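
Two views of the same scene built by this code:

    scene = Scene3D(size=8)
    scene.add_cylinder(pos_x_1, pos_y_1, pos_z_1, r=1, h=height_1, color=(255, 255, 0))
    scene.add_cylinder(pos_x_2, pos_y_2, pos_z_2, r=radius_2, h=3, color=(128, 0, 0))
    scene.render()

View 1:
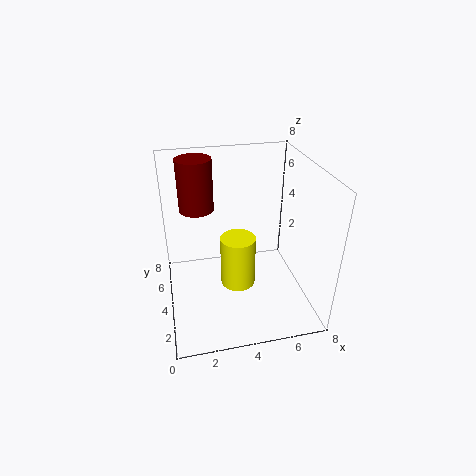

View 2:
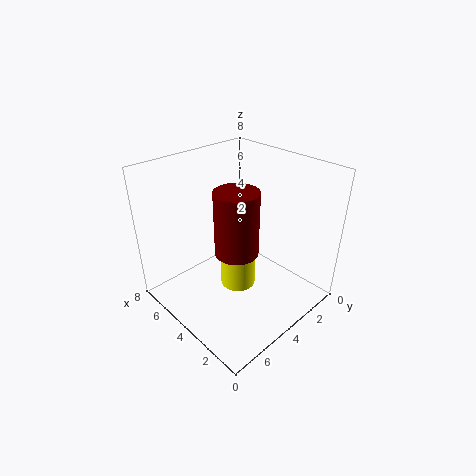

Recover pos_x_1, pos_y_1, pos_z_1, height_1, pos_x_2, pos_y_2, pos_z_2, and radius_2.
pos_x_1 = 4
pos_y_1 = 4
pos_z_1 = 1
height_1 = 3
pos_x_2 = 2
pos_y_2 = 6
pos_z_2 = 5
radius_2 = 1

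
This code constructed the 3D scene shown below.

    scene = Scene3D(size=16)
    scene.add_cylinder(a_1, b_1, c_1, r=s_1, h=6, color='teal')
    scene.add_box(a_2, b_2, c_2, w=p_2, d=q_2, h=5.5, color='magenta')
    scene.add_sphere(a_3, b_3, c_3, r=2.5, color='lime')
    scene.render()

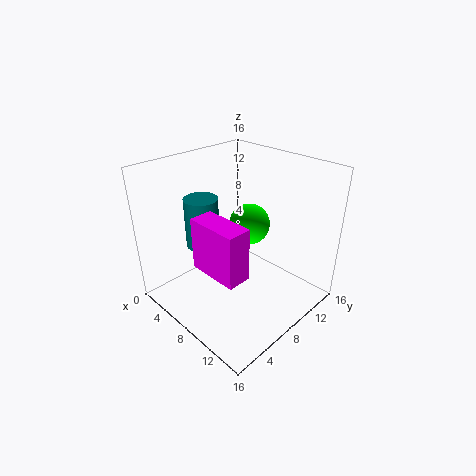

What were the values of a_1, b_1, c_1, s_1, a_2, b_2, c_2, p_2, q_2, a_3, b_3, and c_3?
a_1 = 3
b_1 = 7
c_1 = 5.5
s_1 = 2
a_2 = 7
b_2 = 2.5
c_2 = 6.5
p_2 = 5.5
q_2 = 2.5
a_3 = 6
b_3 = 12
c_3 = 7.5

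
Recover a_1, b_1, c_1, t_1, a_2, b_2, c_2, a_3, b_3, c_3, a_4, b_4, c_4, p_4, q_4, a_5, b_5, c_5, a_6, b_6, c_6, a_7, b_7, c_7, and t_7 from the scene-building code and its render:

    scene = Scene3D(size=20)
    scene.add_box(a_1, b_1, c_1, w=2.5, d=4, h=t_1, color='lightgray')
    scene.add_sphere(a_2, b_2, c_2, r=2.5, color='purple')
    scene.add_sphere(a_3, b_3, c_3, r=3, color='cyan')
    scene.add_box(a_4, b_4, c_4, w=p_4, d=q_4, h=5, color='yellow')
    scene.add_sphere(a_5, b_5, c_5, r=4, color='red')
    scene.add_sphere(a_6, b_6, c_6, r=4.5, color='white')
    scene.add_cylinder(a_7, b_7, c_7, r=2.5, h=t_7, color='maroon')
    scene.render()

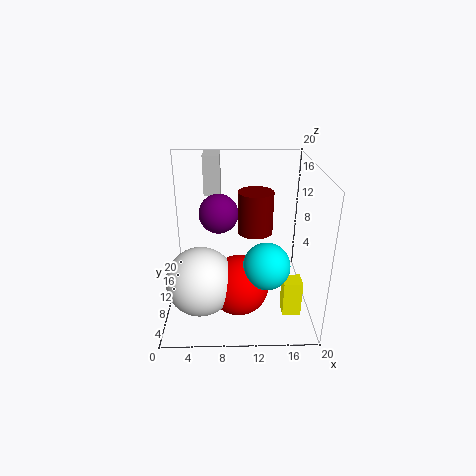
a_1 = 5
b_1 = 16
c_1 = 14
t_1 = 6
a_2 = 7.5
b_2 = 8
c_2 = 14.5
a_3 = 13.5
b_3 = 5
c_3 = 8.5
a_4 = 16
b_4 = 5
c_4 = 0.5
p_4 = 2.5
q_4 = 2.5
a_5 = 10
b_5 = 6
c_5 = 5
a_6 = 5
b_6 = 5.5
c_6 = 6
a_7 = 12.5
b_7 = 12
c_7 = 10
t_7 = 6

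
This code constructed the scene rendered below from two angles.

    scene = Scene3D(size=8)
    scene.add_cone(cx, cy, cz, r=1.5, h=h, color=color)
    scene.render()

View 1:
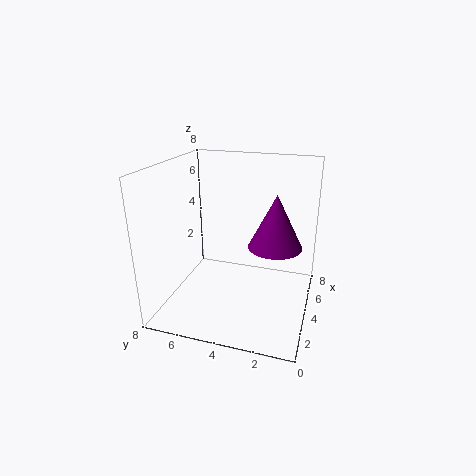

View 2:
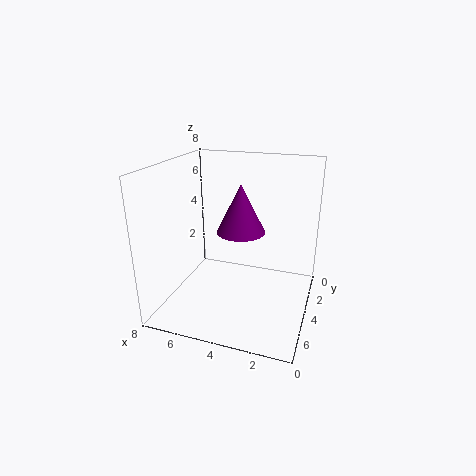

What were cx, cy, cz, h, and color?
cx = 4.5
cy = 2
cz = 3.5
h = 3
color = 'purple'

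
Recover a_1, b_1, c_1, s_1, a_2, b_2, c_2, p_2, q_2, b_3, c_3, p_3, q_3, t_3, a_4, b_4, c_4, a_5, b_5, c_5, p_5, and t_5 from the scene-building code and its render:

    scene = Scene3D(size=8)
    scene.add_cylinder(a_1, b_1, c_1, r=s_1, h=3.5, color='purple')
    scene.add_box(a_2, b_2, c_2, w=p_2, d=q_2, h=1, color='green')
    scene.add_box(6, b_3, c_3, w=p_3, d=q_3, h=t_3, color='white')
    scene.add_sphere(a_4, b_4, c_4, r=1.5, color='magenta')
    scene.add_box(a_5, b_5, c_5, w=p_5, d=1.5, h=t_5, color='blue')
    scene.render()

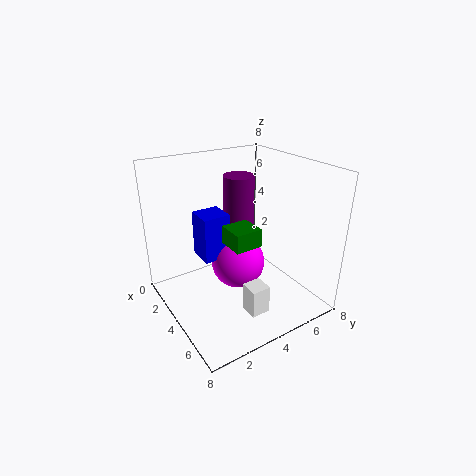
a_1 = 1
b_1 = 6
c_1 = 3
s_1 = 1
a_2 = 4
b_2 = 3
c_2 = 4
p_2 = 1.5
q_2 = 1.5
b_3 = 3
c_3 = 1
p_3 = 1
q_3 = 1
t_3 = 1.5
a_4 = 4
b_4 = 4
c_4 = 2.5
a_5 = 2.5
b_5 = 2
c_5 = 3
p_5 = 1.5
t_5 = 2.5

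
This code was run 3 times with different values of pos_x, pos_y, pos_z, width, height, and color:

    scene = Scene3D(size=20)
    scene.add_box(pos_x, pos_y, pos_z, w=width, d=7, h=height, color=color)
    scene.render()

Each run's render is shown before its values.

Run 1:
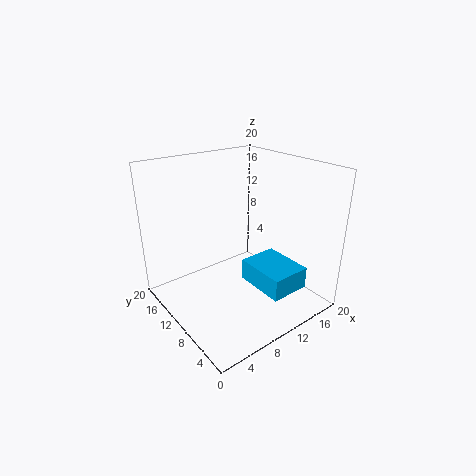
pos_x = 10
pos_y = 2
pos_z = 4
width = 5.5
height = 3
color = 'deepskyblue'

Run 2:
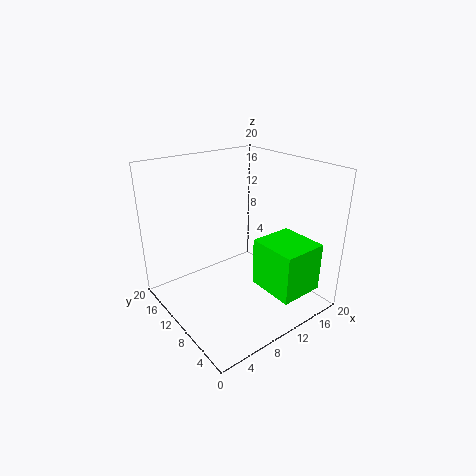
pos_x = 12
pos_y = 2
pos_z = 2.5
width = 6.5
height = 7
color = 'lime'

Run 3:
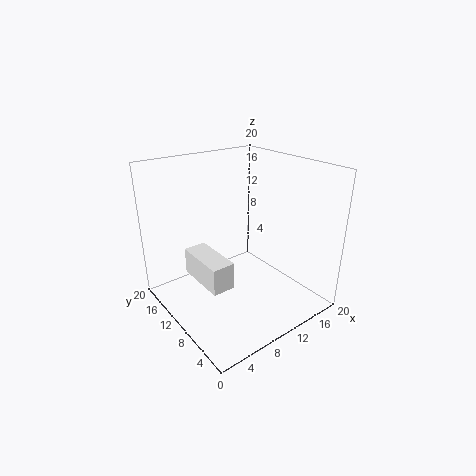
pos_x = 3
pos_y = 5.5
pos_z = 6
width = 3
height = 3.5
color = 'white'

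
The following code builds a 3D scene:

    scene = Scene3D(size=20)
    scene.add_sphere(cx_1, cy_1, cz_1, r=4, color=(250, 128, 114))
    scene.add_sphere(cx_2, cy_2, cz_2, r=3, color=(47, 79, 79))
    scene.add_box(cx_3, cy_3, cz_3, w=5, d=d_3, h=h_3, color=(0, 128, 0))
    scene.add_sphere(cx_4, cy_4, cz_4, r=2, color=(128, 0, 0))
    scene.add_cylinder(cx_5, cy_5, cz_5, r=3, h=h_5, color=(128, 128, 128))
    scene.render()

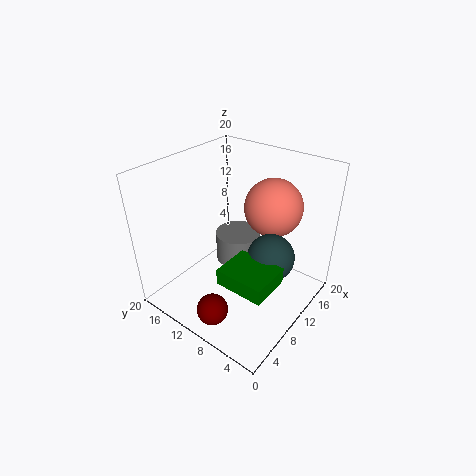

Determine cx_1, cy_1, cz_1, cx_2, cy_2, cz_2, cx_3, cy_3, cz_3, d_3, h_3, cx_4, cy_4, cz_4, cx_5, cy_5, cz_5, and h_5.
cx_1 = 14, cy_1 = 7, cz_1 = 14, cx_2 = 9, cy_2 = 4, cz_2 = 10, cx_3 = 2, cy_3 = 1, cz_3 = 9, d_3 = 6, h_3 = 2, cx_4 = 2, cy_4 = 8, cz_4 = 4, cx_5 = 10, cy_5 = 10, cz_5 = 7, h_5 = 4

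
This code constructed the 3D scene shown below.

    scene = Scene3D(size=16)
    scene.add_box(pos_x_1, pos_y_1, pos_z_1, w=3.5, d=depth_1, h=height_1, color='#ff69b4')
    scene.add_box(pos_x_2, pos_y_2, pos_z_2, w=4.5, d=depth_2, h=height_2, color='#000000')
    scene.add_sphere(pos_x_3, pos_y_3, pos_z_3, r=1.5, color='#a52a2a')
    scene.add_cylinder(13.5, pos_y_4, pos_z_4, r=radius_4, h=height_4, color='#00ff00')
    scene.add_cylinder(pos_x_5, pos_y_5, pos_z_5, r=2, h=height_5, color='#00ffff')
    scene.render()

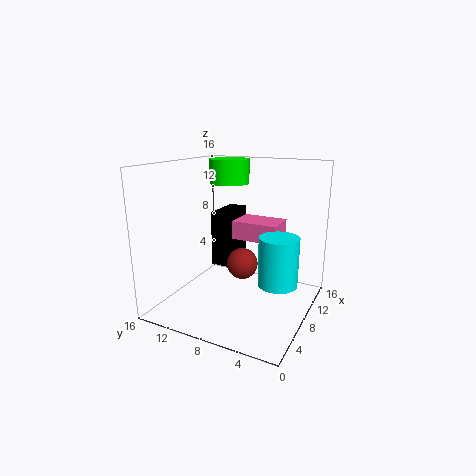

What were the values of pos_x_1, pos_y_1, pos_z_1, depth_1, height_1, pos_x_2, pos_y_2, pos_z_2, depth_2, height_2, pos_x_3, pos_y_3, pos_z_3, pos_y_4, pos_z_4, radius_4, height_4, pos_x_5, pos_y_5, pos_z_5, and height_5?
pos_x_1 = 7.5
pos_y_1 = 3.5
pos_z_1 = 8
depth_1 = 5.5
height_1 = 2
pos_x_2 = 6.5
pos_y_2 = 8.5
pos_z_2 = 5
depth_2 = 2
height_2 = 6
pos_x_3 = 4
pos_y_3 = 5.5
pos_z_3 = 7
pos_y_4 = 12
pos_z_4 = 13
radius_4 = 2.5
height_4 = 3
pos_x_5 = 6
pos_y_5 = 2.5
pos_z_5 = 4.5
height_5 = 5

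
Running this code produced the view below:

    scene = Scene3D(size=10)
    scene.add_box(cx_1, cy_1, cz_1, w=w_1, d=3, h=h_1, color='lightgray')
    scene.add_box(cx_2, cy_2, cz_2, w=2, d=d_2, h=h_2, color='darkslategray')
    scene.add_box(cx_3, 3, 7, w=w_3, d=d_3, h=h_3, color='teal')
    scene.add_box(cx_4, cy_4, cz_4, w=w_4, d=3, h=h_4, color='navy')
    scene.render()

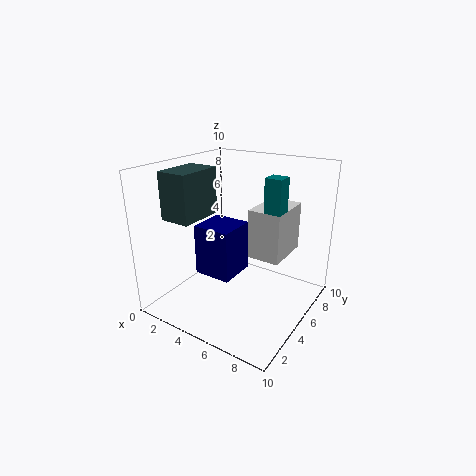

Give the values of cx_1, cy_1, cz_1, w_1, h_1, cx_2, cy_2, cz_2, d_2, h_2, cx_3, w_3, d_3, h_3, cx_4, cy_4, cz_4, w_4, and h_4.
cx_1 = 7; cy_1 = 3; cz_1 = 5; w_1 = 2; h_1 = 3; cx_2 = 2; cy_2 = 1; cz_2 = 7; d_2 = 3; h_2 = 3; cx_3 = 8; w_3 = 1; d_3 = 1; h_3 = 3; cx_4 = 1; cy_4 = 5; cz_4 = 1; w_4 = 3; h_4 = 4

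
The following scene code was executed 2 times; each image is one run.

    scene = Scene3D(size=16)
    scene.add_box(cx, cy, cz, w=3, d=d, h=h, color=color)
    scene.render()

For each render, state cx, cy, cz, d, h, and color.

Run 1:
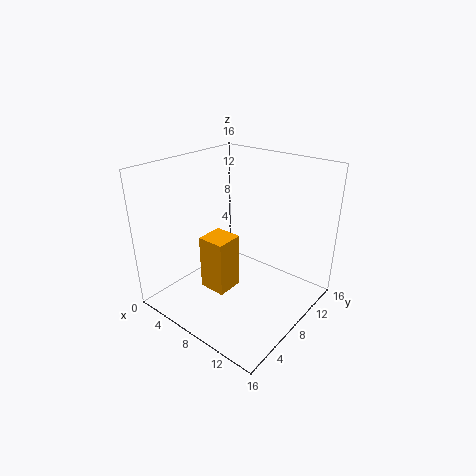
cx = 6; cy = 4; cz = 3; d = 3; h = 6; color = 'orange'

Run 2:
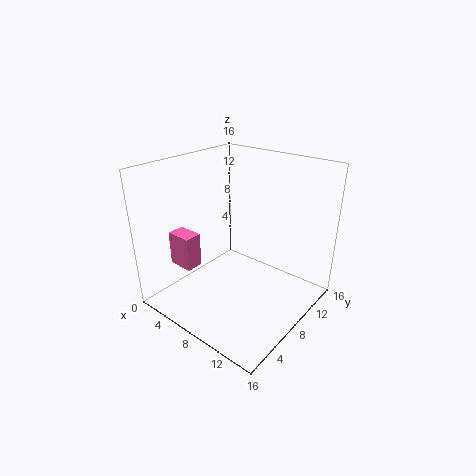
cx = 1; cy = 4; cz = 4; d = 2; h = 4; color = 'hotpink'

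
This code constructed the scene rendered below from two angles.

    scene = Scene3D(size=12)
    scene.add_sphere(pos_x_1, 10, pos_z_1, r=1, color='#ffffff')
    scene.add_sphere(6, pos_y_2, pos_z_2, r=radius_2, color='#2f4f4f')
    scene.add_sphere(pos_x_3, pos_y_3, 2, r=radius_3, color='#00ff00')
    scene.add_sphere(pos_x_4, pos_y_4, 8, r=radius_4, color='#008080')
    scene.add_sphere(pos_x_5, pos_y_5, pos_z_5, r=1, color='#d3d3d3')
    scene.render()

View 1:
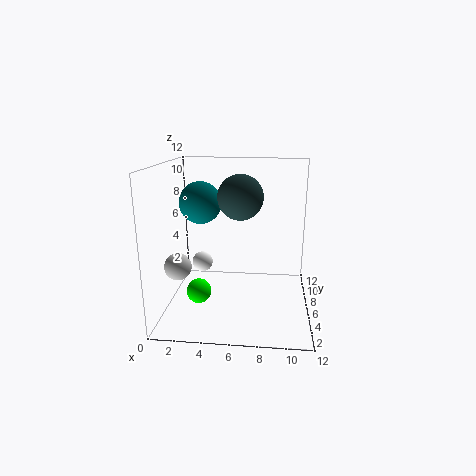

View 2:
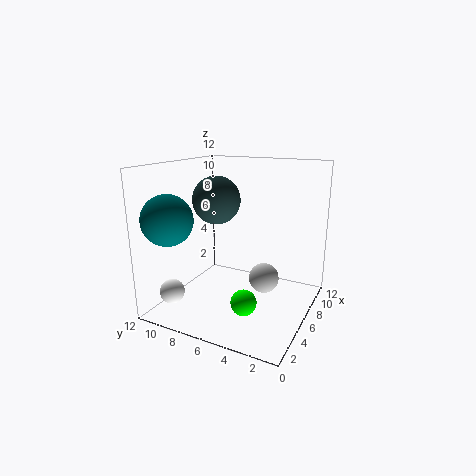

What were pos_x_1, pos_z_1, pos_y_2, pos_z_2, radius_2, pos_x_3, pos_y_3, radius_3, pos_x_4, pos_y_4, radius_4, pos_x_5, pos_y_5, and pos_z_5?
pos_x_1 = 2; pos_z_1 = 2; pos_y_2 = 8; pos_z_2 = 9; radius_2 = 2; pos_x_3 = 3; pos_y_3 = 4; radius_3 = 1; pos_x_4 = 2; pos_y_4 = 10; radius_4 = 2; pos_x_5 = 2; pos_y_5 = 2; pos_z_5 = 5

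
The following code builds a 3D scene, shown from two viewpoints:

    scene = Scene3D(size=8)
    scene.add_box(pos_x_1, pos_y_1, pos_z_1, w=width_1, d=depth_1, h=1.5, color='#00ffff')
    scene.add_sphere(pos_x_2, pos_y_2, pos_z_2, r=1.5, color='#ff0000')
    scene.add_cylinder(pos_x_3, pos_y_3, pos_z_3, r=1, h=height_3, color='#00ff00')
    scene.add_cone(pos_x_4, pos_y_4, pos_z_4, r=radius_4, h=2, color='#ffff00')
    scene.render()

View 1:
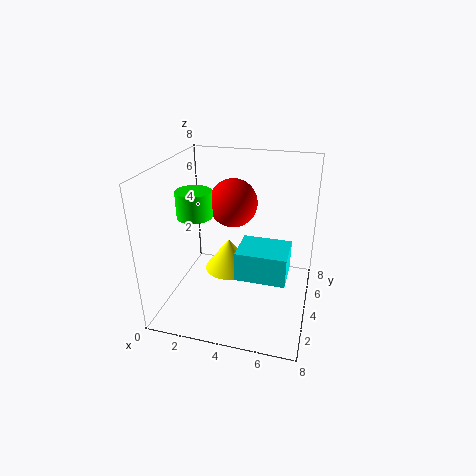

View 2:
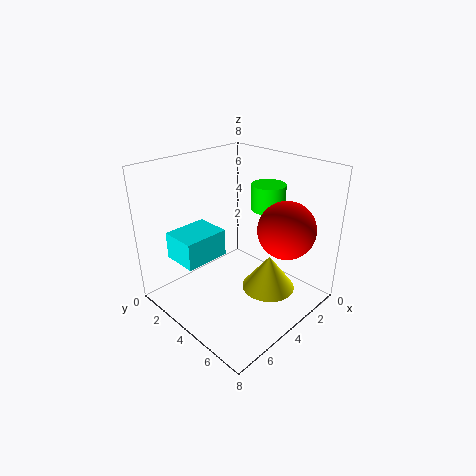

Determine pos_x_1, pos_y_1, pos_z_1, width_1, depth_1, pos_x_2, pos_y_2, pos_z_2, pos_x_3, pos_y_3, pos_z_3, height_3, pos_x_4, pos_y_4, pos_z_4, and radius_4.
pos_x_1 = 4.5
pos_y_1 = 1.5
pos_z_1 = 3
width_1 = 2.5
depth_1 = 2
pos_x_2 = 3
pos_y_2 = 6.5
pos_z_2 = 5
pos_x_3 = 1.5
pos_y_3 = 4
pos_z_3 = 5
height_3 = 1.5
pos_x_4 = 3
pos_y_4 = 5.5
pos_z_4 = 1
radius_4 = 1.5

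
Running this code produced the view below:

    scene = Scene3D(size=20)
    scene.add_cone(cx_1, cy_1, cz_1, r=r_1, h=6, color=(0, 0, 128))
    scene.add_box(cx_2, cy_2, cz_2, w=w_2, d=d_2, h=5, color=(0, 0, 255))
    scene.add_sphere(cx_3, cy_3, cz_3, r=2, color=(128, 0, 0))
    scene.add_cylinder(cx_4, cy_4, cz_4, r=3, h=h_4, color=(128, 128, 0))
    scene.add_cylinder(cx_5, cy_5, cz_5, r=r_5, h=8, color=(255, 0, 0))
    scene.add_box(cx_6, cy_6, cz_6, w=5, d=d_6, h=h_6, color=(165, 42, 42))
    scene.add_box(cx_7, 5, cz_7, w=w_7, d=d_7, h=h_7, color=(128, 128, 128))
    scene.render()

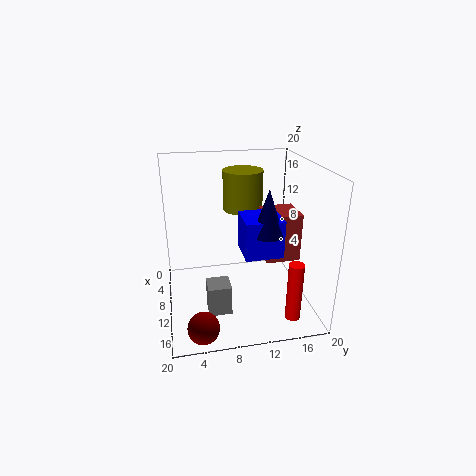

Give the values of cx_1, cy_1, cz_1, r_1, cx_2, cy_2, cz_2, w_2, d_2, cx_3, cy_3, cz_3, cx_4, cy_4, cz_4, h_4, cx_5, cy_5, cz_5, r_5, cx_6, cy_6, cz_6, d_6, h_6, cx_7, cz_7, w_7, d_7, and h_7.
cx_1 = 14; cy_1 = 13; cz_1 = 12; r_1 = 2; cx_2 = 10; cy_2 = 10; cz_2 = 9; w_2 = 5; d_2 = 5; cx_3 = 18; cy_3 = 4; cz_3 = 2; cx_4 = 4; cy_4 = 12; cz_4 = 12; h_4 = 6; cx_5 = 17; cy_5 = 16; cz_5 = 1; r_5 = 1; cx_6 = 6; cy_6 = 14; cz_6 = 6; d_6 = 5; h_6 = 7; cx_7 = 13; cz_7 = 2; w_7 = 3; d_7 = 3; h_7 = 4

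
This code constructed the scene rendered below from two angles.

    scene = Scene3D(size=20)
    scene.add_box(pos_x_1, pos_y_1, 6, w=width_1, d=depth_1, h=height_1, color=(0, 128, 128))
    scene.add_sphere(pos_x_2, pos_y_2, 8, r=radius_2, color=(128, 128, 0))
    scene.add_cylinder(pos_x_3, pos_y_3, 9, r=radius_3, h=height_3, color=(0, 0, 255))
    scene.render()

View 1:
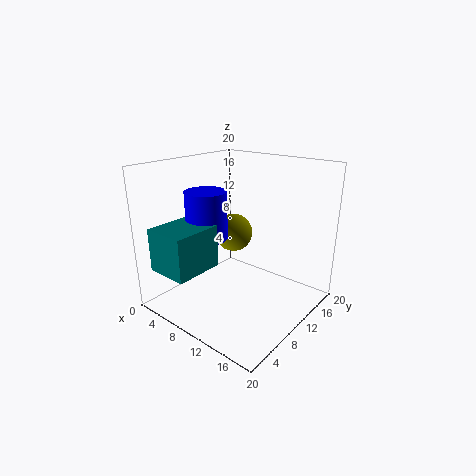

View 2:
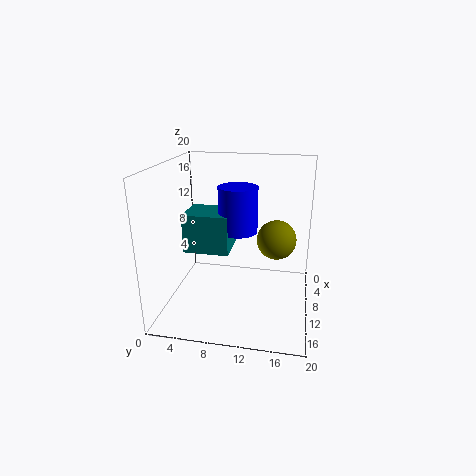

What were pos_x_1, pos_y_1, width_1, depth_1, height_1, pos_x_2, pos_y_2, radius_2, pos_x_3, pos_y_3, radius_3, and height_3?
pos_x_1 = 2, pos_y_1 = 1, width_1 = 6, depth_1 = 7, height_1 = 6, pos_x_2 = 5, pos_y_2 = 15, radius_2 = 3, pos_x_3 = 5, pos_y_3 = 9, radius_3 = 3, height_3 = 7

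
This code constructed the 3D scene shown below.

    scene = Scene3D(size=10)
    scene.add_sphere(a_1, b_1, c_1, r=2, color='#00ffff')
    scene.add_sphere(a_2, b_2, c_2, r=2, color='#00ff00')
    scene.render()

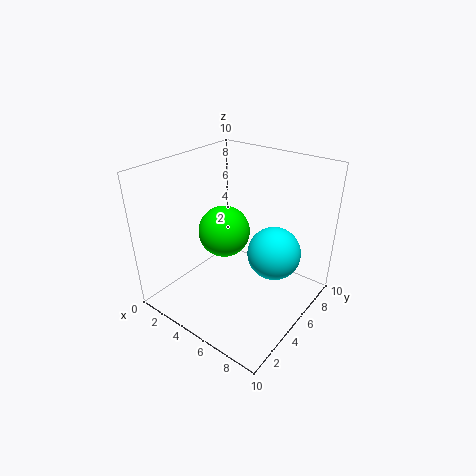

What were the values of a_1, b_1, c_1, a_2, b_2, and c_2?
a_1 = 6.5, b_1 = 7.5, c_1 = 3, a_2 = 2.5, b_2 = 6.5, c_2 = 4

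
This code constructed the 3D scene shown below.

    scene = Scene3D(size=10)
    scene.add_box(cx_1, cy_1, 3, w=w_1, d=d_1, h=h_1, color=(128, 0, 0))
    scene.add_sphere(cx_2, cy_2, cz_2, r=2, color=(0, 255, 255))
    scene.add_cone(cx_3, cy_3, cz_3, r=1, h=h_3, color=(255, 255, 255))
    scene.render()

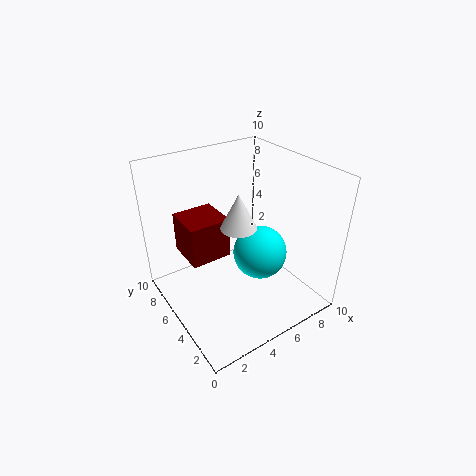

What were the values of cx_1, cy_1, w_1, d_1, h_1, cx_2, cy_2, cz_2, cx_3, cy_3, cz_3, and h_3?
cx_1 = 2
cy_1 = 6
w_1 = 3
d_1 = 3
h_1 = 3
cx_2 = 7
cy_2 = 5
cz_2 = 3
cx_3 = 3
cy_3 = 2
cz_3 = 8
h_3 = 2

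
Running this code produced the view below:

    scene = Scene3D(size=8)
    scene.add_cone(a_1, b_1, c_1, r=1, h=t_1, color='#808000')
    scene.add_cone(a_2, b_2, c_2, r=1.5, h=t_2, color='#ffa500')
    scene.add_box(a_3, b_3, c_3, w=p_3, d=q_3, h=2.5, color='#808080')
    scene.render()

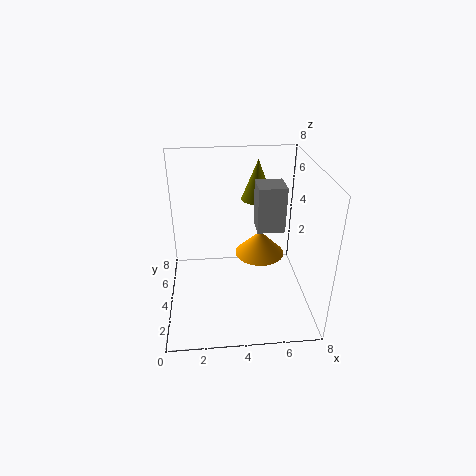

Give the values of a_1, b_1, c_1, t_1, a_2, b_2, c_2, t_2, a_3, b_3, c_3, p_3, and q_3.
a_1 = 5.5, b_1 = 7, c_1 = 5, t_1 = 2.5, a_2 = 5.5, b_2 = 5.5, c_2 = 2, t_2 = 1.5, a_3 = 5, b_3 = 3.5, c_3 = 4.5, p_3 = 1.5, q_3 = 1.5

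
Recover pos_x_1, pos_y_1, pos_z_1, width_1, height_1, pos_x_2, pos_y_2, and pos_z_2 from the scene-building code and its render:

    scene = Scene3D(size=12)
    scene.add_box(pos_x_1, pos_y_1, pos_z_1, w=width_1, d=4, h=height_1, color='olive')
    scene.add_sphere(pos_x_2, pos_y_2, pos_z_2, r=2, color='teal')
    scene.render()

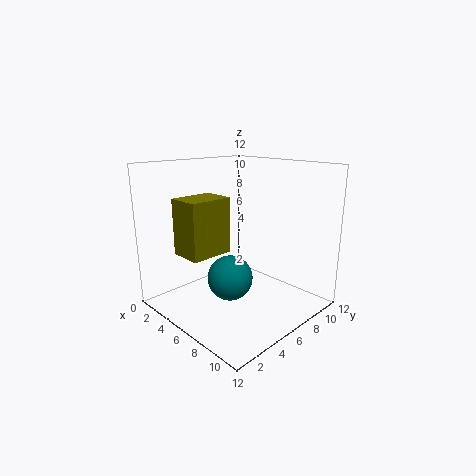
pos_x_1 = 1; pos_y_1 = 3; pos_z_1 = 4; width_1 = 3; height_1 = 5; pos_x_2 = 5; pos_y_2 = 6; pos_z_2 = 2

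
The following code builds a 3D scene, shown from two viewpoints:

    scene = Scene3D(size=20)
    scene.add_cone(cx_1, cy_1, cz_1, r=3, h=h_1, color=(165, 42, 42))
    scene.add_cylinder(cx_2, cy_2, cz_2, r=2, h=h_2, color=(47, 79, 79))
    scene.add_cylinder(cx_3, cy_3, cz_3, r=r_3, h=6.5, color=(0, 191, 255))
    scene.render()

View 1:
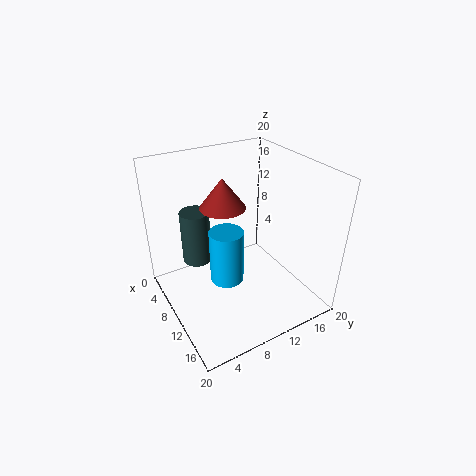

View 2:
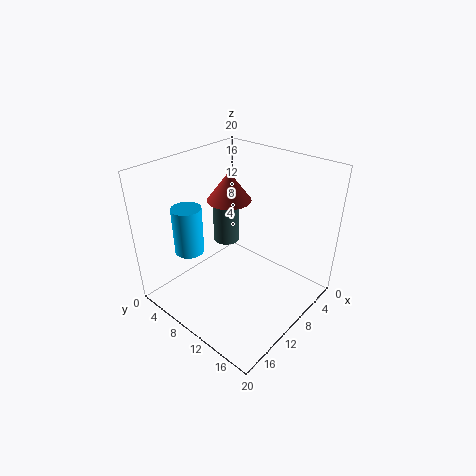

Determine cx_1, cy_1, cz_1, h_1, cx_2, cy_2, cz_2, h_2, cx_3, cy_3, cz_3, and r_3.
cx_1 = 9.5; cy_1 = 8; cz_1 = 15; h_1 = 4; cx_2 = 7; cy_2 = 5; cz_2 = 6.5; h_2 = 7.5; cx_3 = 15; cy_3 = 5.5; cz_3 = 8.5; r_3 = 2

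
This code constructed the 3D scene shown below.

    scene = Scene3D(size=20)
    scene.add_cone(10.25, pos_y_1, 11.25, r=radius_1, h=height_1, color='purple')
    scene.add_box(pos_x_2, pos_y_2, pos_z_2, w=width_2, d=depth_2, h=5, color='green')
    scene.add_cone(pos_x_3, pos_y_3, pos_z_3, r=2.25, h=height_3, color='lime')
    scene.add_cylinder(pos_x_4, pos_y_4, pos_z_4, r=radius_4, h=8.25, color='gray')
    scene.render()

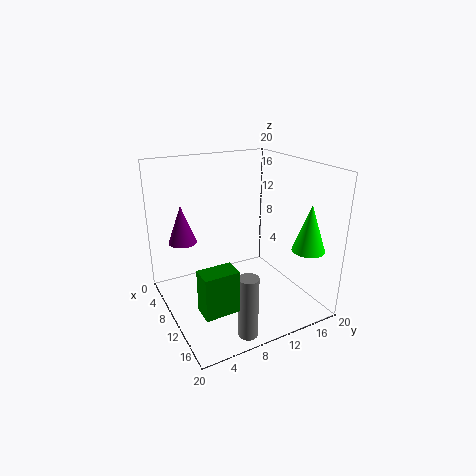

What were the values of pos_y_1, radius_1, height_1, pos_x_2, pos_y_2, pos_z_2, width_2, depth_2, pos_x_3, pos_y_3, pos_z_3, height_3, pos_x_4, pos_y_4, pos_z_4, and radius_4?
pos_y_1 = 2; radius_1 = 1.75; height_1 = 4.75; pos_x_2 = 17.25; pos_y_2 = 1; pos_z_2 = 6; width_2 = 2.5; depth_2 = 4; pos_x_3 = 15.75; pos_y_3 = 17.75; pos_z_3 = 8.75; height_3 = 6.5; pos_x_4 = 17.75; pos_y_4 = 7.25; pos_z_4 = 0.25; radius_4 = 1.25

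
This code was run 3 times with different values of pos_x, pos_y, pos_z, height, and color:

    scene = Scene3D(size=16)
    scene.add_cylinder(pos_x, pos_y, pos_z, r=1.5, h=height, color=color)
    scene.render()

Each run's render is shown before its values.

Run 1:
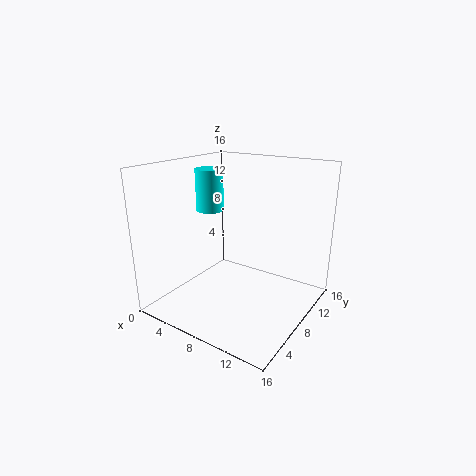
pos_x = 5
pos_y = 7
pos_z = 11
height = 4.5
color = 'cyan'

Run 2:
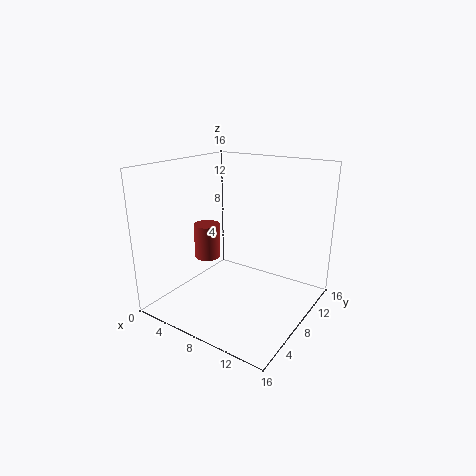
pos_x = 4
pos_y = 7.5
pos_z = 5
height = 4
color = 'brown'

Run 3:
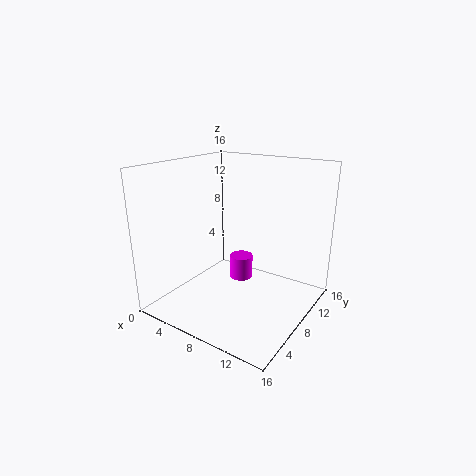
pos_x = 5.5
pos_y = 12.5
pos_z = 0.5
height = 3
color = 'magenta'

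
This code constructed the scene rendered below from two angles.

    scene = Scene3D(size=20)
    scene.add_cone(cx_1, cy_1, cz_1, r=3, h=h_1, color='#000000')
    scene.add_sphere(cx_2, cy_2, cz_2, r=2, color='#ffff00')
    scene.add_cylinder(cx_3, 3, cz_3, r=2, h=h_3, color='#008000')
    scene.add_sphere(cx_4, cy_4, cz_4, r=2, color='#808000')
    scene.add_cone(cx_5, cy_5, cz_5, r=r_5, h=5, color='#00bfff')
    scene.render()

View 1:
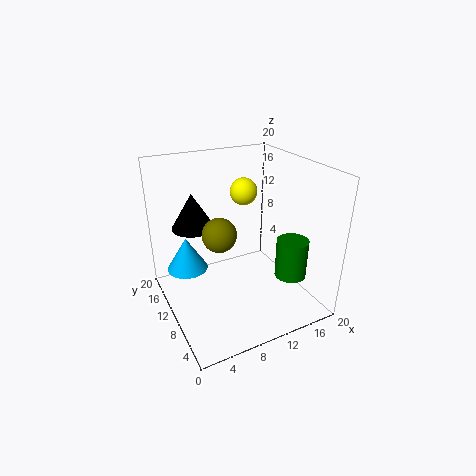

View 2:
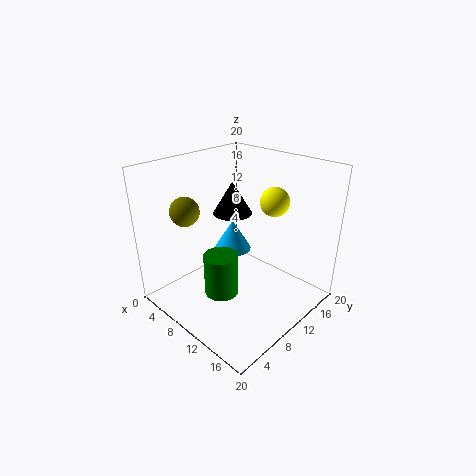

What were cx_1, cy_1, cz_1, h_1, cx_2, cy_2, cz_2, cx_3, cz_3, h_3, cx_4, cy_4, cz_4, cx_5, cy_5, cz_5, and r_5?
cx_1 = 5, cy_1 = 14, cz_1 = 11, h_1 = 5, cx_2 = 13, cy_2 = 14, cz_2 = 15, cx_3 = 14, cz_3 = 7, h_3 = 5, cx_4 = 5, cy_4 = 5, cz_4 = 14, cx_5 = 4, cy_5 = 15, cz_5 = 4, r_5 = 3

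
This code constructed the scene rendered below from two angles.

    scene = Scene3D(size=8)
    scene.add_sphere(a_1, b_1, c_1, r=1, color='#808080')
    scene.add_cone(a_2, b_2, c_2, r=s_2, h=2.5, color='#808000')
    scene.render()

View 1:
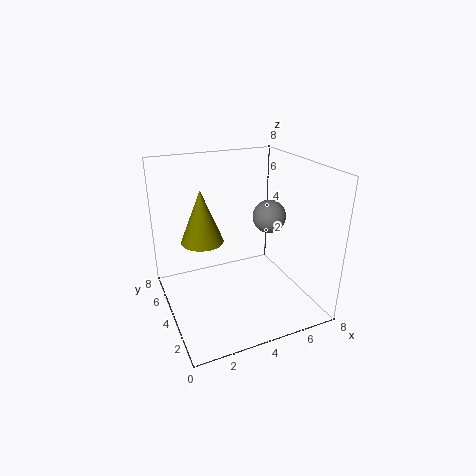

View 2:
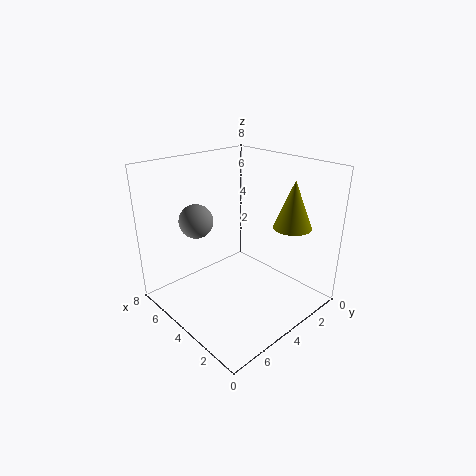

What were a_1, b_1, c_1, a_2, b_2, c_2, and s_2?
a_1 = 6.5; b_1 = 5; c_1 = 4.5; a_2 = 1.5; b_2 = 2.5; c_2 = 5; s_2 = 1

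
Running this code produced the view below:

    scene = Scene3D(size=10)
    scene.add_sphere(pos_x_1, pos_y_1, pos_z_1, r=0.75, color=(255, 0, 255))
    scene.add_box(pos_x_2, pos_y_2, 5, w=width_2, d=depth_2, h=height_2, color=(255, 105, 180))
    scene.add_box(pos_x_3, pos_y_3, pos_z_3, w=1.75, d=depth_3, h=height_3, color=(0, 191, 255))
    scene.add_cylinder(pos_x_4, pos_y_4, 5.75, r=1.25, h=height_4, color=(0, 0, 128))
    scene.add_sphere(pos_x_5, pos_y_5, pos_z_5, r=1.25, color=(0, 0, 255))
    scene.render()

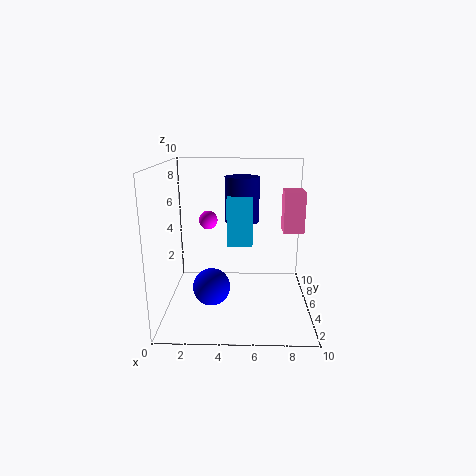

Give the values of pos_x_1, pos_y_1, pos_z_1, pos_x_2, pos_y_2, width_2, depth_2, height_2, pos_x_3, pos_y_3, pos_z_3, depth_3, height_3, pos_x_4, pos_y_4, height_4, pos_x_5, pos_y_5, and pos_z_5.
pos_x_1 = 2.5, pos_y_1 = 8.75, pos_z_1 = 5.25, pos_x_2 = 8.25, pos_y_2 = 6, width_2 = 1.5, depth_2 = 1.75, height_2 = 3, pos_x_3 = 4.25, pos_y_3 = 4.5, pos_z_3 = 4.5, depth_3 = 1.5, height_3 = 3.25, pos_x_4 = 5.25, pos_y_4 = 6.75, height_4 = 3.25, pos_x_5 = 3.25, pos_y_5 = 3.5, pos_z_5 = 2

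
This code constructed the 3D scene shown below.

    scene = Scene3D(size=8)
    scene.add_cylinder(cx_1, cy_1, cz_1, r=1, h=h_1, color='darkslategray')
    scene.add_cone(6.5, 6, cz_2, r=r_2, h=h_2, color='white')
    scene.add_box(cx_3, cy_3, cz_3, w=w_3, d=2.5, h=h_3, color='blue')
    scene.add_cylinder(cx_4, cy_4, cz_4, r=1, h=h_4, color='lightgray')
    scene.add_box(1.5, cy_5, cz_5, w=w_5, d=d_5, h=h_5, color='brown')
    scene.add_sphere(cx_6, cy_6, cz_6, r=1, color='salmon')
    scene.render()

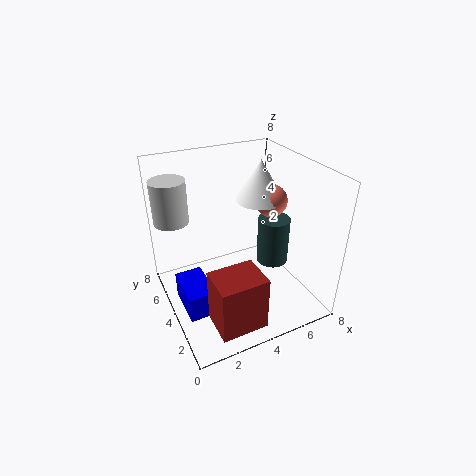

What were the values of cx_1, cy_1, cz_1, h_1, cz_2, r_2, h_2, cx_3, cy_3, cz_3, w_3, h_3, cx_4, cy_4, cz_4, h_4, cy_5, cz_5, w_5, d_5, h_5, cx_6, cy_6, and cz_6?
cx_1 = 7; cy_1 = 5; cz_1 = 1; h_1 = 3; cz_2 = 5; r_2 = 1.5; h_2 = 2.5; cx_3 = 0.5; cy_3 = 2.5; cz_3 = 0.5; w_3 = 1.5; h_3 = 1.5; cx_4 = 1; cy_4 = 6.5; cz_4 = 4.5; h_4 = 2.5; cy_5 = 0.5; cz_5 = 0.5; w_5 = 2.5; d_5 = 2; h_5 = 3; cx_6 = 7; cy_6 = 5.5; cz_6 = 5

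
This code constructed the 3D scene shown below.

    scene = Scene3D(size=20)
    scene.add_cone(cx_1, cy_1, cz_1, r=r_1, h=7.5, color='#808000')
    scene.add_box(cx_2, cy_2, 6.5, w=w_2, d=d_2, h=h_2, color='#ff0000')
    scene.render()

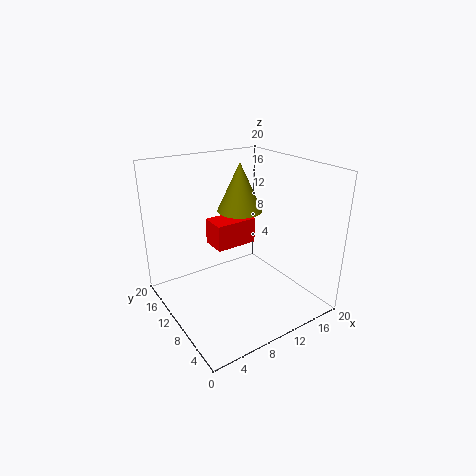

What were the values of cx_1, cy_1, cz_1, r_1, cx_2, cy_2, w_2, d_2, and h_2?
cx_1 = 14; cy_1 = 15.5; cz_1 = 11.5; r_1 = 3.5; cx_2 = 9; cy_2 = 13.5; w_2 = 6.5; d_2 = 4; h_2 = 4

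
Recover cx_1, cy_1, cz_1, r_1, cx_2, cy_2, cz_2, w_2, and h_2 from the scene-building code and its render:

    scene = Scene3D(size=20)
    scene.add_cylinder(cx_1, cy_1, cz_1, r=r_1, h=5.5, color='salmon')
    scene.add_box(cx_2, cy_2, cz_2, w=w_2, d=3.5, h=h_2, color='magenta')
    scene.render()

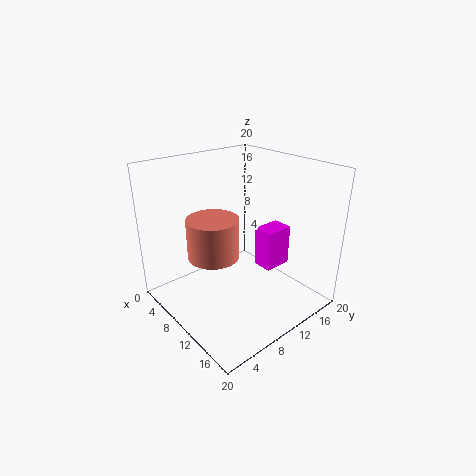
cx_1 = 9; cy_1 = 6.5; cz_1 = 8; r_1 = 3.5; cx_2 = 14.5; cy_2 = 9; cz_2 = 8.5; w_2 = 2.5; h_2 = 5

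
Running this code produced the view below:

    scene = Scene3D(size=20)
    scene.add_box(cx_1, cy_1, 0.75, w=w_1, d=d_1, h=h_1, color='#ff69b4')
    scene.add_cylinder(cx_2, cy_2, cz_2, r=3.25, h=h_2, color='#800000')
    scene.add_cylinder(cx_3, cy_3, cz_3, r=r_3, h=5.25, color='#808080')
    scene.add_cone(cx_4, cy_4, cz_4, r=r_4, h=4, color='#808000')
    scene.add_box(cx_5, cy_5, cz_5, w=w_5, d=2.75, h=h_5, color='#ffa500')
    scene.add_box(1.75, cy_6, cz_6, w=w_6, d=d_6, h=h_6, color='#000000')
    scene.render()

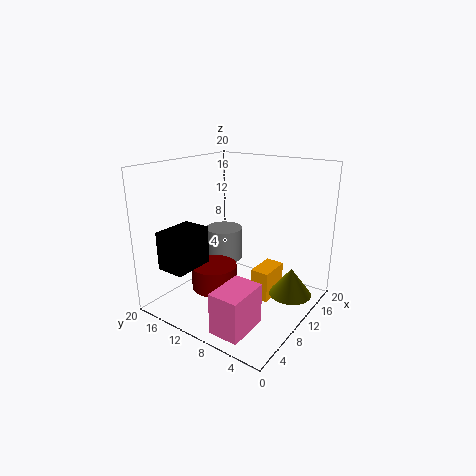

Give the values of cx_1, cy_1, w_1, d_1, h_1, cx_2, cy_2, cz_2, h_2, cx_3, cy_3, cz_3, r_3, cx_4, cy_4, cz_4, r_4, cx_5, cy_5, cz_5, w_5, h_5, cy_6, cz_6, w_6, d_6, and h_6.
cx_1 = 1, cy_1 = 4, w_1 = 5.75, d_1 = 4, h_1 = 5.5, cx_2 = 8.25, cy_2 = 13, cz_2 = 2.25, h_2 = 3.5, cx_3 = 15.5, cy_3 = 16.75, cz_3 = 3.25, r_3 = 3, cx_4 = 13.5, cy_4 = 3.25, cz_4 = 1.75, r_4 = 3, cx_5 = 11.5, cy_5 = 6, cz_5 = 0.25, w_5 = 4.75, h_5 = 4.5, cy_6 = 13.25, cz_6 = 6.5, w_6 = 5.75, d_6 = 4, h_6 = 5.25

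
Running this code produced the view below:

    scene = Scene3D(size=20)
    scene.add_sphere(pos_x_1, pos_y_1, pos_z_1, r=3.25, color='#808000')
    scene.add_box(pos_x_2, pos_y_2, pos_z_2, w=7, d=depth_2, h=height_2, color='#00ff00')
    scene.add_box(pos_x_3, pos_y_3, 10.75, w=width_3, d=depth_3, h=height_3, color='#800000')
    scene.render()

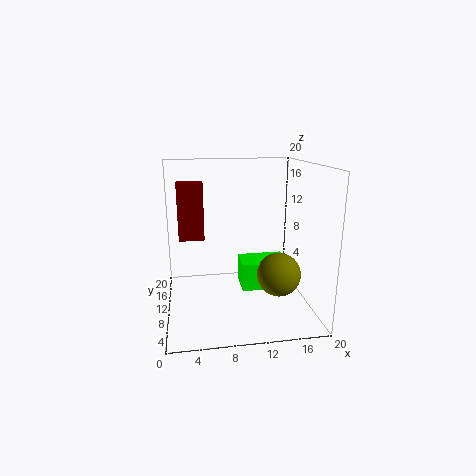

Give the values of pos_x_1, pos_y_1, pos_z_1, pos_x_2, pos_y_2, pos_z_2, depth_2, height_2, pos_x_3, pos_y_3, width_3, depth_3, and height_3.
pos_x_1 = 16.25
pos_y_1 = 10.5
pos_z_1 = 3.75
pos_x_2 = 11
pos_y_2 = 11.25
pos_z_2 = 1
depth_2 = 4.75
height_2 = 4.25
pos_x_3 = 2
pos_y_3 = 7.5
width_3 = 3.25
depth_3 = 2.5
height_3 = 7.25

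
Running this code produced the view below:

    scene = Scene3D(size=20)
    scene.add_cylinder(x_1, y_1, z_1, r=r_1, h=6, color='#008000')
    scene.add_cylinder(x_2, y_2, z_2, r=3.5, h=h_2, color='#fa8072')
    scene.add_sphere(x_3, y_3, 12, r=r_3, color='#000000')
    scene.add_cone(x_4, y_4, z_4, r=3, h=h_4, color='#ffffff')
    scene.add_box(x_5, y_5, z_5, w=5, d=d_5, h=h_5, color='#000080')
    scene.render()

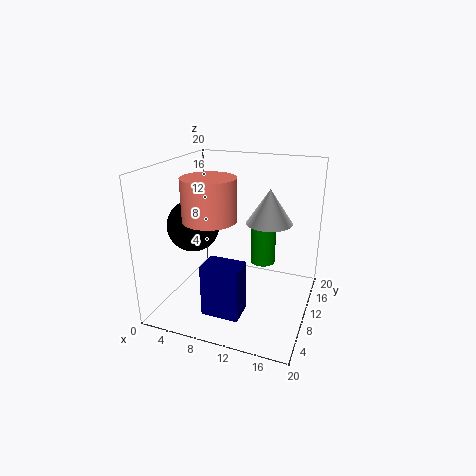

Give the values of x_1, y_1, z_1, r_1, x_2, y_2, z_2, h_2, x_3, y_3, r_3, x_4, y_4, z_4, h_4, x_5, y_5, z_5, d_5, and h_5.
x_1 = 11.5
y_1 = 17.5
z_1 = 3
r_1 = 2
x_2 = 7.5
y_2 = 6.5
z_2 = 13.5
h_2 = 5.5
x_3 = 4.5
y_3 = 7.5
r_3 = 3.5
x_4 = 14.5
y_4 = 9.5
z_4 = 13
h_4 = 4.5
x_5 = 7.5
y_5 = 3
z_5 = 1.5
d_5 = 3.5
h_5 = 7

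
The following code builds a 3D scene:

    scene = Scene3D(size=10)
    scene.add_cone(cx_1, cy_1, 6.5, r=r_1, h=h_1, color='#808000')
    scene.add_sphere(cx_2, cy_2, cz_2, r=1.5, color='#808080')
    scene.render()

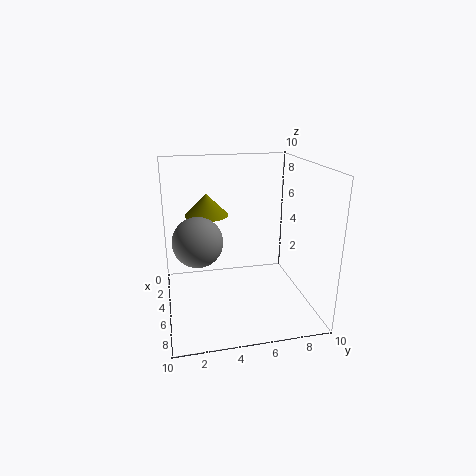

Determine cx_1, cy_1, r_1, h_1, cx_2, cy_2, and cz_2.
cx_1 = 4; cy_1 = 3; r_1 = 1.5; h_1 = 1.5; cx_2 = 7.5; cy_2 = 2; cz_2 = 6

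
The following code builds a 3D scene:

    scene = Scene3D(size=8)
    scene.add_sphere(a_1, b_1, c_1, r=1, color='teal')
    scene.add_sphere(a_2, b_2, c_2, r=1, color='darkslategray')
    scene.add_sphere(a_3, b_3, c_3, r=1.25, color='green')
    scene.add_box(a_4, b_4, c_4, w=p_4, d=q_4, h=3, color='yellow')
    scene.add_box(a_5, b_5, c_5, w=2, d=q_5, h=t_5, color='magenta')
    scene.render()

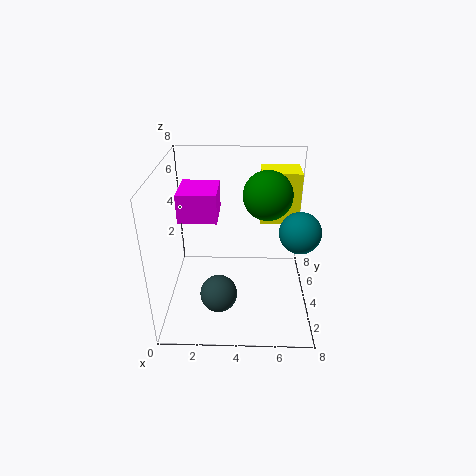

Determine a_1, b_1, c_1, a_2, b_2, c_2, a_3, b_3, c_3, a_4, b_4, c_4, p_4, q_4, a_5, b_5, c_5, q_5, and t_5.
a_1 = 7; b_1 = 2; c_1 = 5.5; a_2 = 3; b_2 = 2.25; c_2 = 1.5; a_3 = 5.5; b_3 = 3.5; c_3 = 6.75; a_4 = 5.25; b_4 = 5.25; c_4 = 4.25; p_4 = 2.25; q_4 = 1.75; a_5 = 1; b_5 = 2.75; c_5 = 5.5; q_5 = 2.25; t_5 = 1.5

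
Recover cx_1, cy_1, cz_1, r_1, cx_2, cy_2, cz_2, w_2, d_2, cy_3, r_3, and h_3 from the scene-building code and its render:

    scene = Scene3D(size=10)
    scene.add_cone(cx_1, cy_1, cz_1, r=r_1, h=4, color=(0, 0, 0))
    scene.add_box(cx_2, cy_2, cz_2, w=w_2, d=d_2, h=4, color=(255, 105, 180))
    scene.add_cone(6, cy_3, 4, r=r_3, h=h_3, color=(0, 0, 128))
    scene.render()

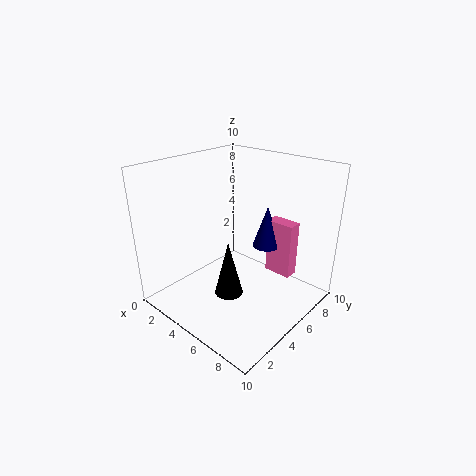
cx_1 = 5, cy_1 = 4, cz_1 = 1, r_1 = 1, cx_2 = 6, cy_2 = 7, cz_2 = 2, w_2 = 2, d_2 = 1, cy_3 = 7, r_3 = 1, h_3 = 3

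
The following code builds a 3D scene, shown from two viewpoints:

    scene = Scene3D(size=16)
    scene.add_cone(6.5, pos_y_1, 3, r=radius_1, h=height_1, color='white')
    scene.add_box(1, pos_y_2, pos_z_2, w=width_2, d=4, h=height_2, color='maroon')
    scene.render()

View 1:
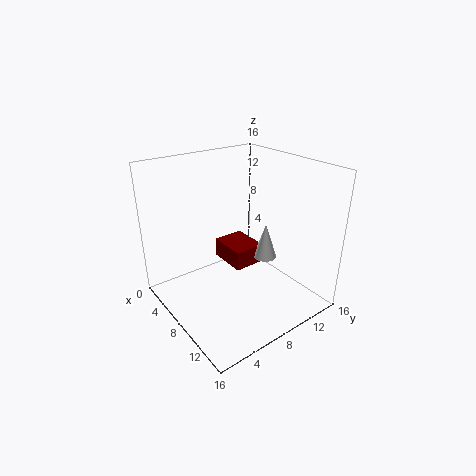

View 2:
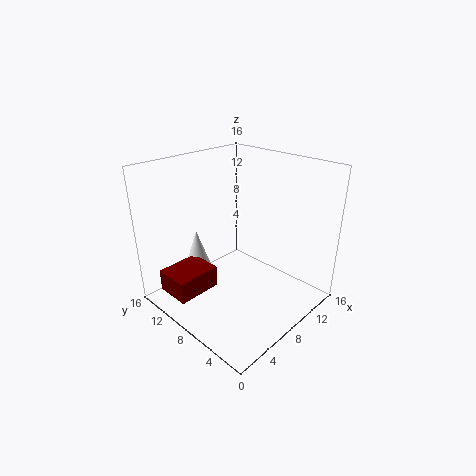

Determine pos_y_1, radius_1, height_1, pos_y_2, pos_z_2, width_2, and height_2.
pos_y_1 = 13.5, radius_1 = 1.5, height_1 = 4.5, pos_y_2 = 9.5, pos_z_2 = 2, width_2 = 5, height_2 = 2.5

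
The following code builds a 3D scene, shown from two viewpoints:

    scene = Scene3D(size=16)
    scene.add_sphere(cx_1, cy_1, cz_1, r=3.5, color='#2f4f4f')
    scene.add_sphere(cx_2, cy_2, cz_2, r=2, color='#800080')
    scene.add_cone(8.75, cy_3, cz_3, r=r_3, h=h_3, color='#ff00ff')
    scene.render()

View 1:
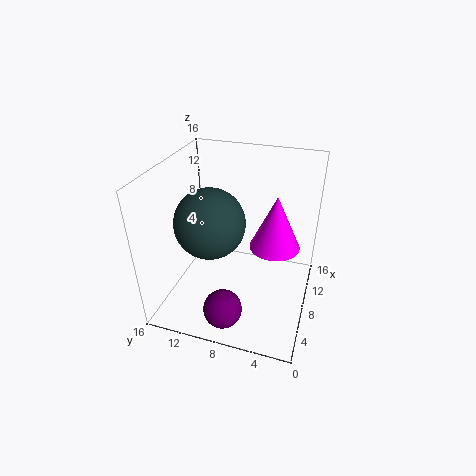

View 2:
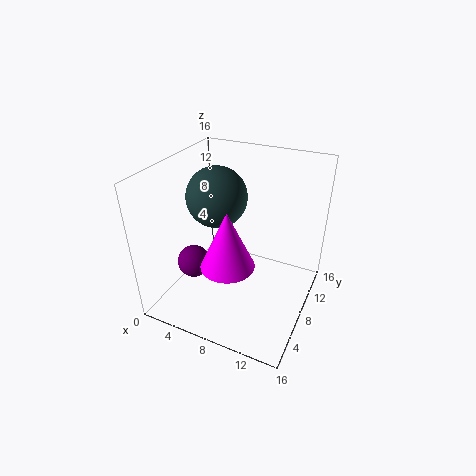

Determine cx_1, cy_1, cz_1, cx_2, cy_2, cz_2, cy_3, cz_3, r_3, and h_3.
cx_1 = 4.5; cy_1 = 9.75; cz_1 = 11.5; cx_2 = 2; cy_2 = 7.75; cz_2 = 3; cy_3 = 4; cz_3 = 7.25; r_3 = 2.75; h_3 = 6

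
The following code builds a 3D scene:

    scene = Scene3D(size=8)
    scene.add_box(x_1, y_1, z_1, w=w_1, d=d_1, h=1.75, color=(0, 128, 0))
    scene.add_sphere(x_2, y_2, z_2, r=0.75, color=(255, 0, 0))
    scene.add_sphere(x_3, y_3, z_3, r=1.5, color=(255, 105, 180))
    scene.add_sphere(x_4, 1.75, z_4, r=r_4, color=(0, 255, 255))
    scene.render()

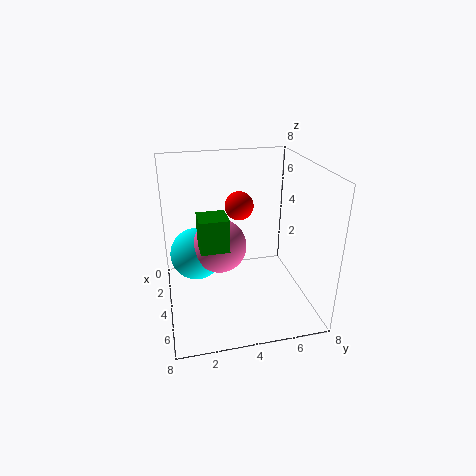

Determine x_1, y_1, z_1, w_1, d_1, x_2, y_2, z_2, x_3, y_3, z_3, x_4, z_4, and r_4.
x_1 = 4, y_1 = 1.75, z_1 = 4, w_1 = 1.5, d_1 = 1.5, x_2 = 4.25, y_2 = 4, z_2 = 6, x_3 = 3.75, y_3 = 3, z_3 = 3.5, x_4 = 3, z_4 = 2.75, r_4 = 1.5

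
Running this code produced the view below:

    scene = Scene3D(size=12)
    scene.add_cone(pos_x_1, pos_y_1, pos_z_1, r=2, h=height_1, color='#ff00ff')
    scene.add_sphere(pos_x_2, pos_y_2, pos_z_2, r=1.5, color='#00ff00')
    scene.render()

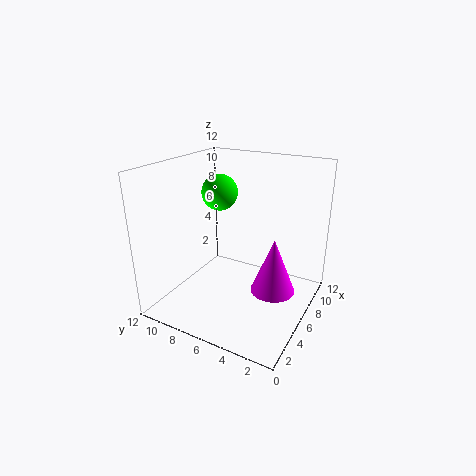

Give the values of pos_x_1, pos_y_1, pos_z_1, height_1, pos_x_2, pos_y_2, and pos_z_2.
pos_x_1 = 8; pos_y_1 = 3.5; pos_z_1 = 0.5; height_1 = 5; pos_x_2 = 6.5; pos_y_2 = 8; pos_z_2 = 9.5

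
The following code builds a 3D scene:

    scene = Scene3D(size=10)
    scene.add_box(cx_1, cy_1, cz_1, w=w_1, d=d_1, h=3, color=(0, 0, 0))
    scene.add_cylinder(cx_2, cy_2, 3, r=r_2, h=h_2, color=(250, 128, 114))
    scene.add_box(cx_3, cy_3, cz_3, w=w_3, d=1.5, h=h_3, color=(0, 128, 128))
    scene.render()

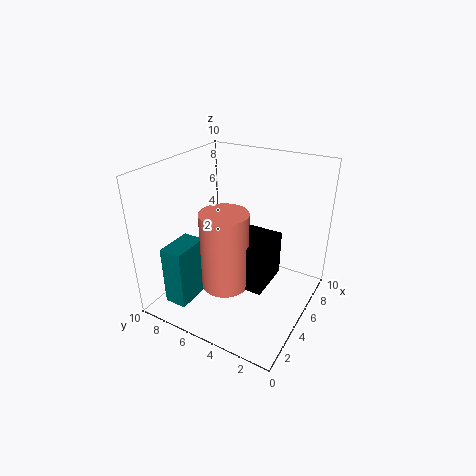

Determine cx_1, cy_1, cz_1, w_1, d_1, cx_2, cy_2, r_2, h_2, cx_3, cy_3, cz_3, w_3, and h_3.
cx_1 = 2.5, cy_1 = 2, cz_1 = 3, w_1 = 3, d_1 = 2.5, cx_2 = 2.5, cy_2 = 4.5, r_2 = 1.5, h_2 = 5, cx_3 = 0.5, cy_3 = 6.5, cz_3 = 1.5, w_3 = 2.5, h_3 = 4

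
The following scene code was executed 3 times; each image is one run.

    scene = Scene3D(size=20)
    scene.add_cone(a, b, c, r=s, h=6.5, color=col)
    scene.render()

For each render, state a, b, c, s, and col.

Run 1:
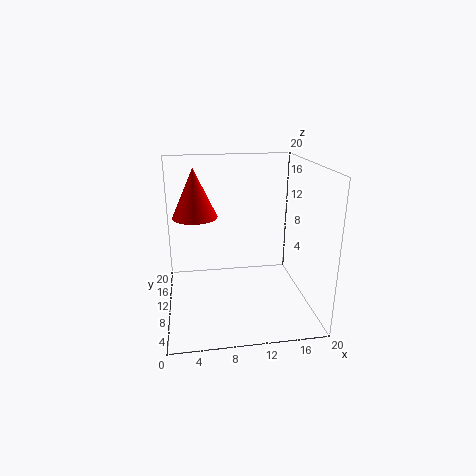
a = 4.25, b = 10.25, c = 13.25, s = 3, col = 'red'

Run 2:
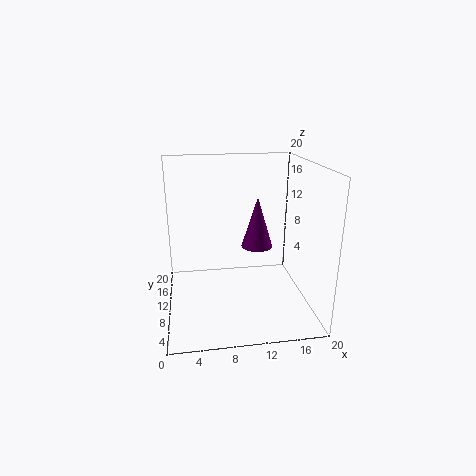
a = 12, b = 7, c = 10, s = 2, col = 'purple'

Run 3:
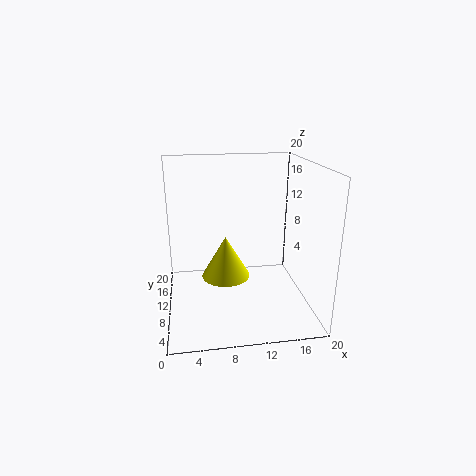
a = 8.75, b = 14.25, c = 2, s = 3.75, col = 'yellow'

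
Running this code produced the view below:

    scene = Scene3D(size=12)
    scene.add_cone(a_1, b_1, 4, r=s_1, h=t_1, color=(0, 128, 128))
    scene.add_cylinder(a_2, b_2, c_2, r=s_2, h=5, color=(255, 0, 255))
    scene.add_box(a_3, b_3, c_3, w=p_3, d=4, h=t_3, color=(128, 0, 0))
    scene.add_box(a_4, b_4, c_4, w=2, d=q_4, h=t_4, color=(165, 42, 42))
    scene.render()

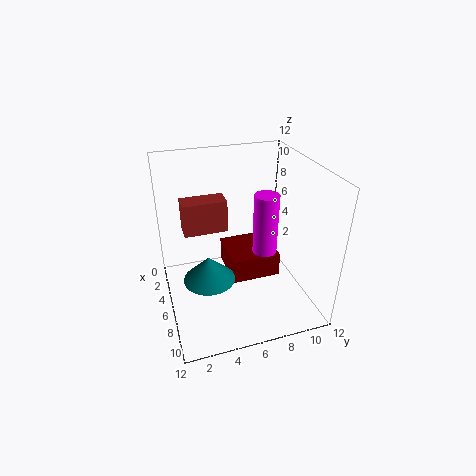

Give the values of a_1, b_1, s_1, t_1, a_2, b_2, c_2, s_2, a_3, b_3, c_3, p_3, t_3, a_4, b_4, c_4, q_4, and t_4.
a_1 = 8, b_1 = 3, s_1 = 2, t_1 = 2, a_2 = 7, b_2 = 8, c_2 = 5, s_2 = 1, a_3 = 4, b_3 = 5, c_3 = 3, p_3 = 4, t_3 = 2, a_4 = 1, b_4 = 2, c_4 = 5, q_4 = 4, t_4 = 3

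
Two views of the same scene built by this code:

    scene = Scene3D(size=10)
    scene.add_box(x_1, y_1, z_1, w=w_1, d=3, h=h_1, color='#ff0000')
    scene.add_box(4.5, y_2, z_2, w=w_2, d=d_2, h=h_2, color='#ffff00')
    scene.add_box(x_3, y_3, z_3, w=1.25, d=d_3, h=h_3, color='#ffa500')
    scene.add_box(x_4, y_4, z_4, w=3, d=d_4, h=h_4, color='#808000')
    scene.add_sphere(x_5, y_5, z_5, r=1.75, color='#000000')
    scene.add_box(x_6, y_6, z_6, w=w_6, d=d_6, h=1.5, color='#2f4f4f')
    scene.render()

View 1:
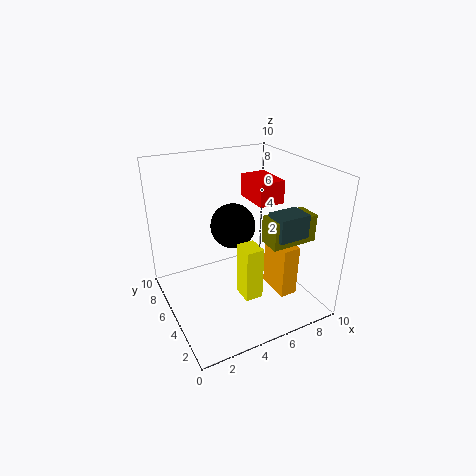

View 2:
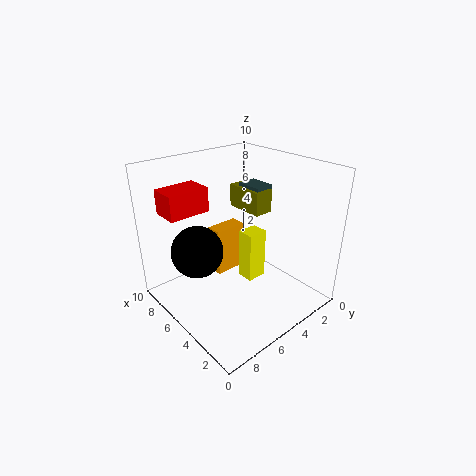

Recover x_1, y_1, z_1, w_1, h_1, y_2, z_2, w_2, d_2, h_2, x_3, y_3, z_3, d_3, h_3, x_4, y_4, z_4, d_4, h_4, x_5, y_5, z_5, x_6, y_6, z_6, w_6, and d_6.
x_1 = 7.25; y_1 = 5.75; z_1 = 6.5; w_1 = 2; h_1 = 1.75; y_2 = 2.75; z_2 = 1.25; w_2 = 1.25; d_2 = 1.5; h_2 = 3.75; x_3 = 7.25; y_3 = 2.5; z_3 = 0.75; d_3 = 2.5; h_3 = 3.75; x_4 = 5.5; y_4 = 1.25; z_4 = 5.75; d_4 = 1.5; h_4 = 1.75; x_5 = 6; y_5 = 7.75; z_5 = 4.5; x_6 = 5.75; y_6 = 1; z_6 = 6.25; w_6 = 2; d_6 = 1.5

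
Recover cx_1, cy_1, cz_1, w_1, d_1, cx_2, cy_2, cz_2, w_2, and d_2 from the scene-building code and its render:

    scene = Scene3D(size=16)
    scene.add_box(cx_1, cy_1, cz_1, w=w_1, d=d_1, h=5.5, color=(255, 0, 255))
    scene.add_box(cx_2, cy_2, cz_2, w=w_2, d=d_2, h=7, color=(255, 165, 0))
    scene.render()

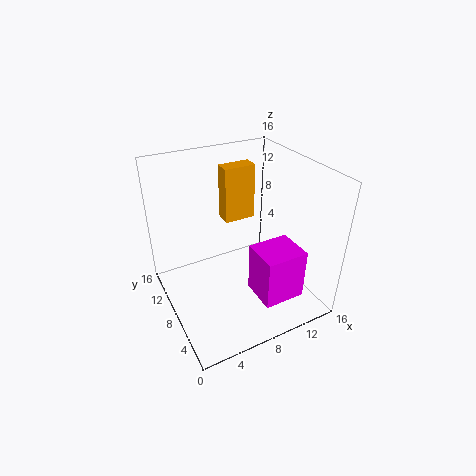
cx_1 = 8, cy_1 = 1.5, cz_1 = 3, w_1 = 4.5, d_1 = 4, cx_2 = 9, cy_2 = 13, cz_2 = 7, w_2 = 4, d_2 = 2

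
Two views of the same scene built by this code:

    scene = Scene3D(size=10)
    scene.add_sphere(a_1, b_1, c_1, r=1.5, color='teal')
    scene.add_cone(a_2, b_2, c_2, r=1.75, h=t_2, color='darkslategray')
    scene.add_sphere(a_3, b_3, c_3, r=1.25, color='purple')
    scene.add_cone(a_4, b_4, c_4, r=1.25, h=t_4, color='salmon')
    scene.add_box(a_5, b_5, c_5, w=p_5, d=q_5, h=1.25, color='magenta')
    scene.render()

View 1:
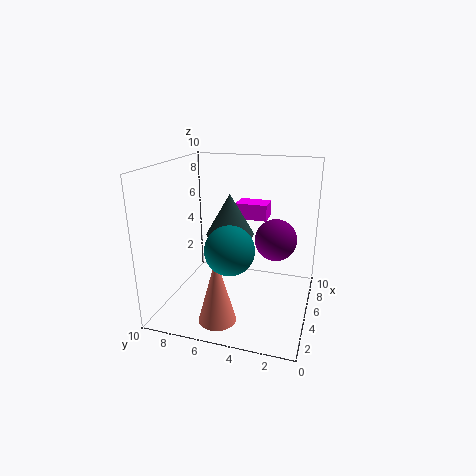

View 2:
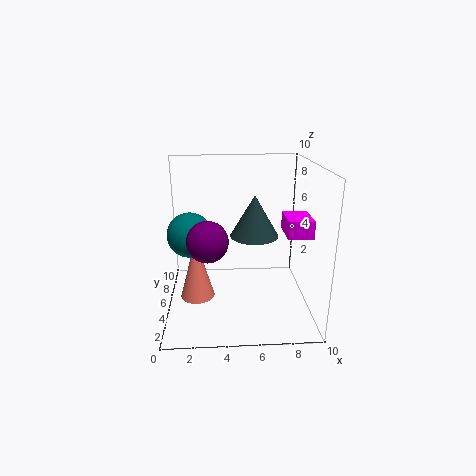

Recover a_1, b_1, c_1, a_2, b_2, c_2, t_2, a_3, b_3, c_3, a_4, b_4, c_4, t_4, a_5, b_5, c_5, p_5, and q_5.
a_1 = 1.75
b_1 = 4.5
c_1 = 5.5
a_2 = 6.25
b_2 = 6
c_2 = 4.75
t_2 = 3
a_3 = 3
b_3 = 2
c_3 = 6
a_4 = 2
b_4 = 5.5
c_4 = 0.25
t_4 = 4.5
a_5 = 8.25
b_5 = 3.75
c_5 = 5.25
p_5 = 1.75
q_5 = 2.5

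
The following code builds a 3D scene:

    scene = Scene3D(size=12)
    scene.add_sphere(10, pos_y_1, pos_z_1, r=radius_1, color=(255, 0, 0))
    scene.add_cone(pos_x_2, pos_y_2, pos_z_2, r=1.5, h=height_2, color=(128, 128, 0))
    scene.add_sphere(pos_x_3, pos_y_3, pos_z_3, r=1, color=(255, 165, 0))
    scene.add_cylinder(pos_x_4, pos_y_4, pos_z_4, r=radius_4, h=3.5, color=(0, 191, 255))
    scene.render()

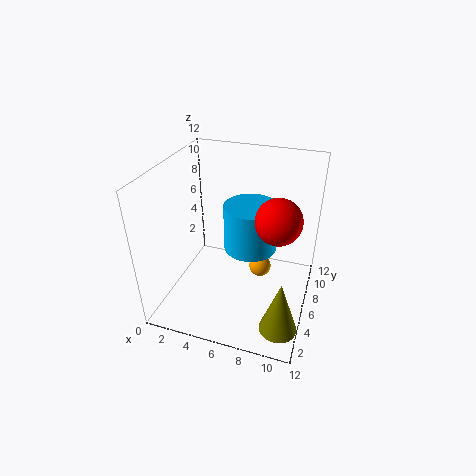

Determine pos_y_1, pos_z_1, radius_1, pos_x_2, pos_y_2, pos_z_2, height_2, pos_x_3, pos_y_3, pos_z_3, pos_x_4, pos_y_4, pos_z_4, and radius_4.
pos_y_1 = 2, pos_z_1 = 10.5, radius_1 = 1.5, pos_x_2 = 10.5, pos_y_2 = 2.5, pos_z_2 = 0.5, height_2 = 4.5, pos_x_3 = 7.5, pos_y_3 = 8, pos_z_3 = 2, pos_x_4 = 7.5, pos_y_4 = 4.5, pos_z_4 = 6.5, radius_4 = 2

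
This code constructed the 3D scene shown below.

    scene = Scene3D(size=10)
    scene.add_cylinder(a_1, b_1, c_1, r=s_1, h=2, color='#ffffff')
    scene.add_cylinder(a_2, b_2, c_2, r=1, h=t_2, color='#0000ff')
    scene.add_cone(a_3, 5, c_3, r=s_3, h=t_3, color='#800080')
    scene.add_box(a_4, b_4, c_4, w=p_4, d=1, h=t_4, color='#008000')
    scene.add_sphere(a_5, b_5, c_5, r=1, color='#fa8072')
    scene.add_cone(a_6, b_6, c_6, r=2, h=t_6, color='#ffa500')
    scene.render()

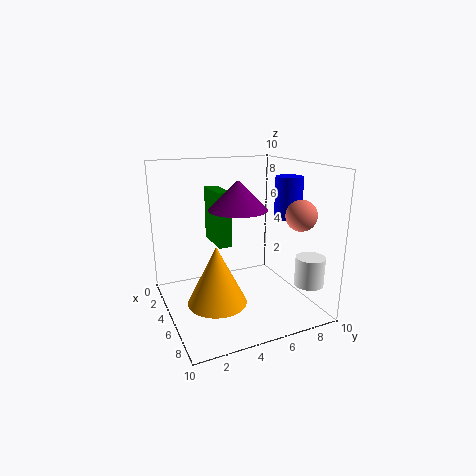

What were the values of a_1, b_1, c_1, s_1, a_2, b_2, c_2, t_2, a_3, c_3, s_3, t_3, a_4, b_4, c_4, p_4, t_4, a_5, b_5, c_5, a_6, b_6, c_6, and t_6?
a_1 = 8; b_1 = 9; c_1 = 2; s_1 = 1; a_2 = 5; b_2 = 9; c_2 = 6; t_2 = 3; a_3 = 5; c_3 = 7; s_3 = 2; t_3 = 2; a_4 = 1; b_4 = 4; c_4 = 4; p_4 = 3; t_4 = 4; a_5 = 8; b_5 = 8; c_5 = 7; a_6 = 6; b_6 = 3; c_6 = 1; t_6 = 4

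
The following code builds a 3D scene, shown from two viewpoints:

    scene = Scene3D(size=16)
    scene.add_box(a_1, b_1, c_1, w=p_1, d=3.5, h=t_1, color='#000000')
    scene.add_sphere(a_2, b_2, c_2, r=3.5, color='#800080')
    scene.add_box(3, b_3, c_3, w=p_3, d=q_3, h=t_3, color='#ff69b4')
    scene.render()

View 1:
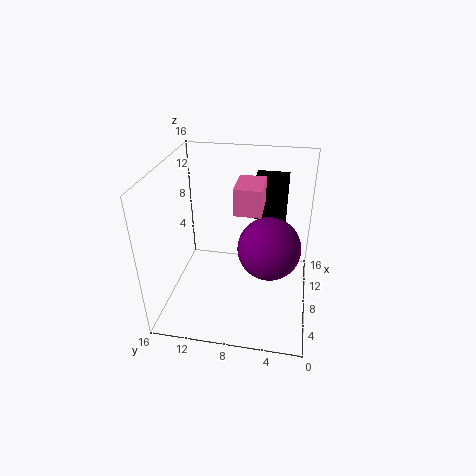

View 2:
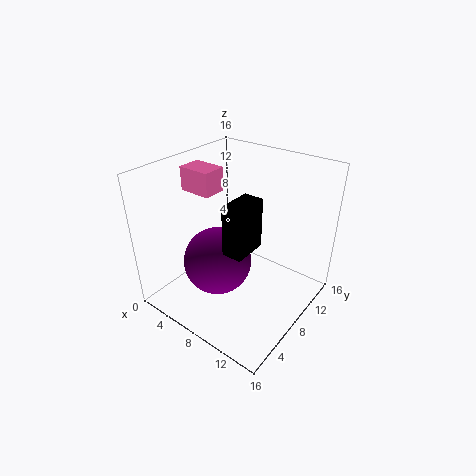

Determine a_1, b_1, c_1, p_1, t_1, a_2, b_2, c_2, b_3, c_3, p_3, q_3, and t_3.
a_1 = 10, b_1 = 3, c_1 = 9.5, p_1 = 2, t_1 = 5, a_2 = 8, b_2 = 4.5, c_2 = 7, b_3 = 5, c_3 = 13.5, p_3 = 3.5, q_3 = 2.5, t_3 = 2.5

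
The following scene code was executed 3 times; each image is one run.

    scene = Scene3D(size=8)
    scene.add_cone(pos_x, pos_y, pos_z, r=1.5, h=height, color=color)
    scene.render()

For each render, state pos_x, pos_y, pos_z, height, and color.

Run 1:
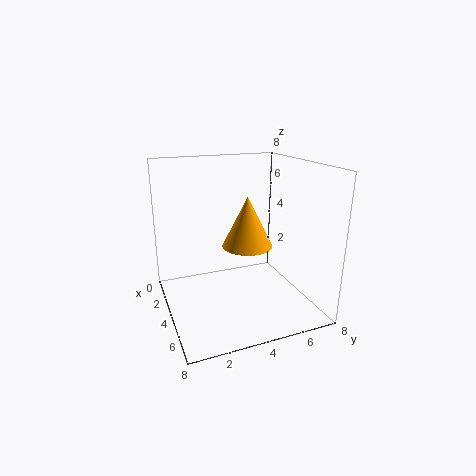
pos_x = 3, pos_y = 5, pos_z = 3, height = 3, color = 'orange'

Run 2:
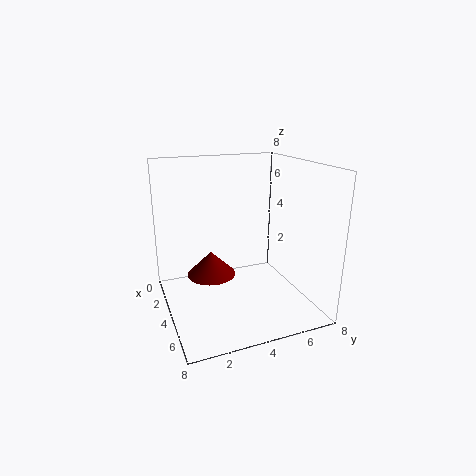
pos_x = 2, pos_y = 3, pos_z = 1, height = 1.5, color = 'maroon'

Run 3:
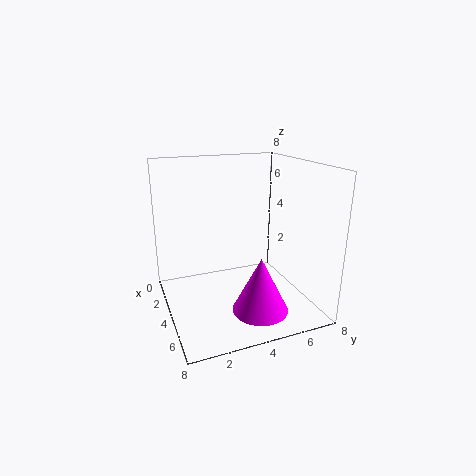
pos_x = 6, pos_y = 4.5, pos_z = 0.5, height = 3, color = 'magenta'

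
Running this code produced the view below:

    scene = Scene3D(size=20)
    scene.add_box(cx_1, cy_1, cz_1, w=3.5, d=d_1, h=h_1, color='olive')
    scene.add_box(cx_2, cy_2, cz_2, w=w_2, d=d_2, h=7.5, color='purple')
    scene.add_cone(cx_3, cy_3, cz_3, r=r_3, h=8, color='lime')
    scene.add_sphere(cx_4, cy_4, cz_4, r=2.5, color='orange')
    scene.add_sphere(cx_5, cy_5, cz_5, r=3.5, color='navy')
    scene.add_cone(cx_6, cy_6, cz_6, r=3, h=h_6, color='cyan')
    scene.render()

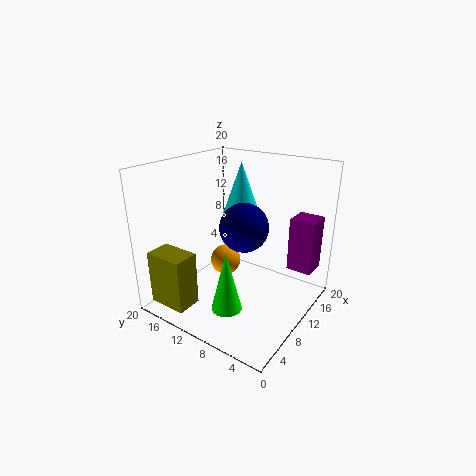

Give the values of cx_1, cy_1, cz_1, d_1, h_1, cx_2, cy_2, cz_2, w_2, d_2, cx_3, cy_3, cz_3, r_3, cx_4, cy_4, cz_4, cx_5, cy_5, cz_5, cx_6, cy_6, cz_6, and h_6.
cx_1 = 1, cy_1 = 13, cz_1 = 1.5, d_1 = 5.5, h_1 = 7.5, cx_2 = 13.5, cy_2 = 0.5, cz_2 = 5.5, w_2 = 3.5, d_2 = 3.5, cx_3 = 4.5, cy_3 = 8, cz_3 = 2.5, r_3 = 2, cx_4 = 15, cy_4 = 16, cz_4 = 2.5, cx_5 = 11.5, cy_5 = 10, cz_5 = 11, cx_6 = 14.5, cy_6 = 12.5, cz_6 = 11, h_6 = 8.5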